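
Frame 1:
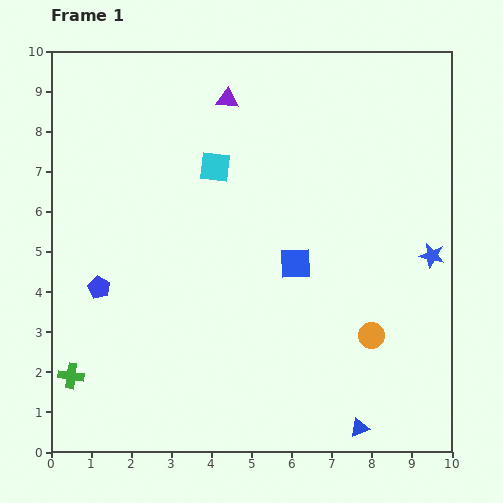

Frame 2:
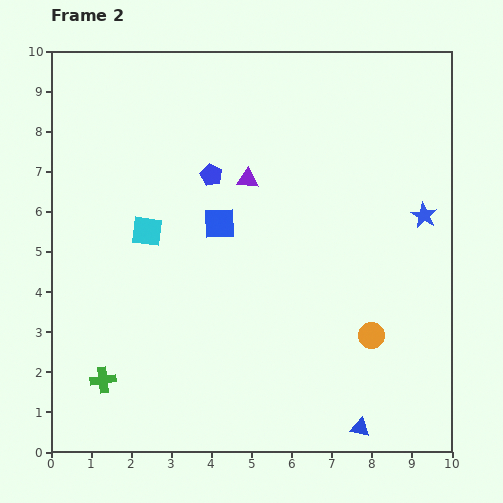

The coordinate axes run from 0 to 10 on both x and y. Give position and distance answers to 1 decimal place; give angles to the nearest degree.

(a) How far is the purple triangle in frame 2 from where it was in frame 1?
2.1

The purple triangle moved from (4.4, 8.8) to (4.9, 6.8), a distance of √(0.5² + 2.0²) ≈ 2.1.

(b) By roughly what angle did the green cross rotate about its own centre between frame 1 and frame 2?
15° counter-clockwise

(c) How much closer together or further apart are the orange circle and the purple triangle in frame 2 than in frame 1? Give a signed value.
-1.9

Distance in frame 1: 6.9. Distance in frame 2: 5.0.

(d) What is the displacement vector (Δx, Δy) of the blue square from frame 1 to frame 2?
(-1.9, 1.0)

The blue square was at (6.1, 4.7) in frame 1 and (4.2, 5.7) in frame 2.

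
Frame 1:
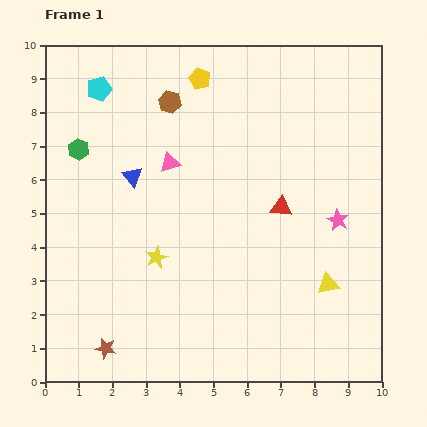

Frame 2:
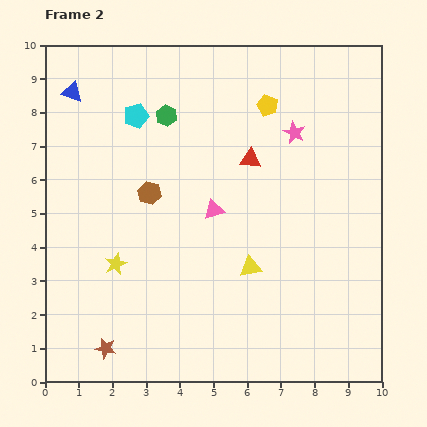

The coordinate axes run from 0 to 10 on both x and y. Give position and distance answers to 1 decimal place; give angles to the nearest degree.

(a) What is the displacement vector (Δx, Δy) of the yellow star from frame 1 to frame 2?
(-1.2, -0.2)

The yellow star was at (3.3, 3.7) in frame 1 and (2.1, 3.5) in frame 2.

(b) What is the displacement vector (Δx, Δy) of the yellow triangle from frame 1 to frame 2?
(-2.3, 0.5)

The yellow triangle was at (8.4, 2.9) in frame 1 and (6.1, 3.4) in frame 2.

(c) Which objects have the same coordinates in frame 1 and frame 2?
the brown star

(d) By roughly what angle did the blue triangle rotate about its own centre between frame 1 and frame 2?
32° counter-clockwise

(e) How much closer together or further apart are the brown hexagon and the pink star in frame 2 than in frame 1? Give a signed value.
-1.4

Distance in frame 1: 6.1. Distance in frame 2: 4.7.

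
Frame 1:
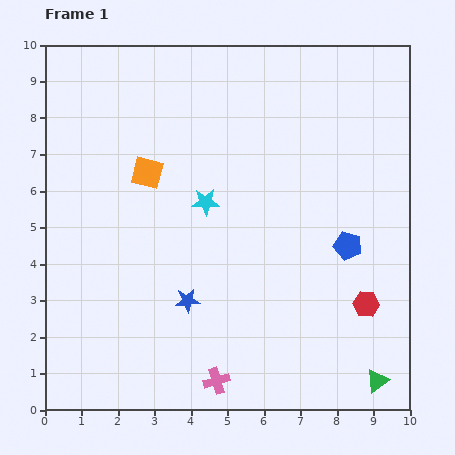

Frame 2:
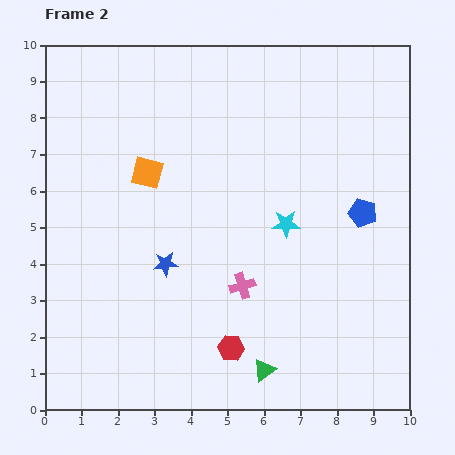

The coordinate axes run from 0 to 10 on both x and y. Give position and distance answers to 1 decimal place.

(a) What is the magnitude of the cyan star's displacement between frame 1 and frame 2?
2.3

The cyan star moved from (4.4, 5.7) to (6.6, 5.1), a distance of √(2.2² + 0.6²) ≈ 2.3.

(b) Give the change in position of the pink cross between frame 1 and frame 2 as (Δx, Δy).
(0.7, 2.6)

The pink cross was at (4.7, 0.8) in frame 1 and (5.4, 3.4) in frame 2.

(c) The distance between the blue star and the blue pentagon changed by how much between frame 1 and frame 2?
+1.0

Distance in frame 1: 4.6. Distance in frame 2: 5.6.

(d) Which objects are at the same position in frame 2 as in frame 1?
the orange square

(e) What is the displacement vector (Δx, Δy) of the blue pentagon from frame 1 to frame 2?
(0.4, 0.9)

The blue pentagon was at (8.3, 4.5) in frame 1 and (8.7, 5.4) in frame 2.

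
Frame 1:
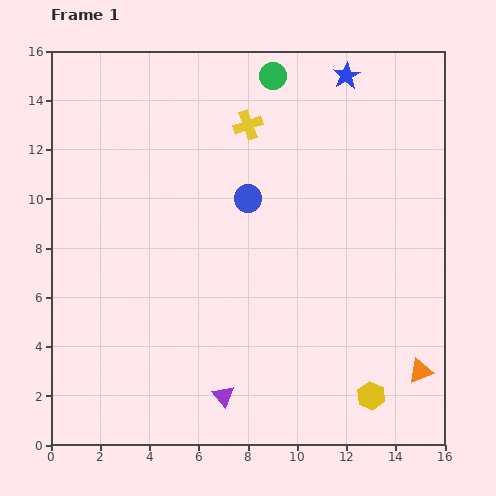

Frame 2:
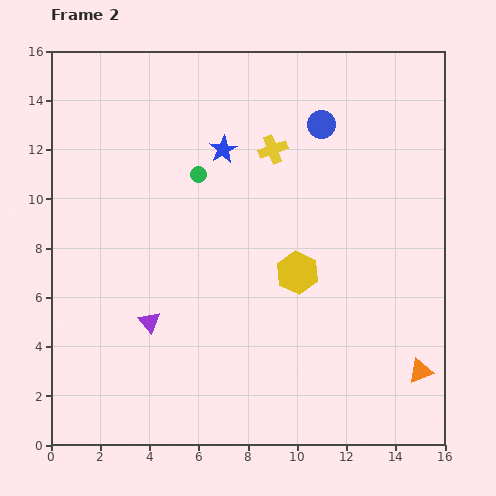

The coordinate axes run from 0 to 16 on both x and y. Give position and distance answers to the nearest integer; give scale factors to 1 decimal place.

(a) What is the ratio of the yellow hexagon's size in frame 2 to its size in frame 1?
1.5×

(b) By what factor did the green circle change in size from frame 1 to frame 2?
0.6×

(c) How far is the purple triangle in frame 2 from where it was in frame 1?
4

The purple triangle moved from (7, 2) to (4, 5), a distance of √(3² + 3²) ≈ 4.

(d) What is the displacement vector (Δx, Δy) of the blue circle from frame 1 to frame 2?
(3, 3)

The blue circle was at (8, 10) in frame 1 and (11, 13) in frame 2.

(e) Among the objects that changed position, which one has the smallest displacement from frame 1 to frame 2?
the yellow cross

(moved 1)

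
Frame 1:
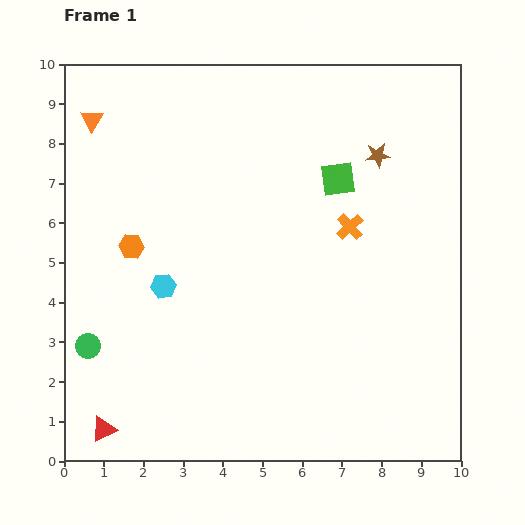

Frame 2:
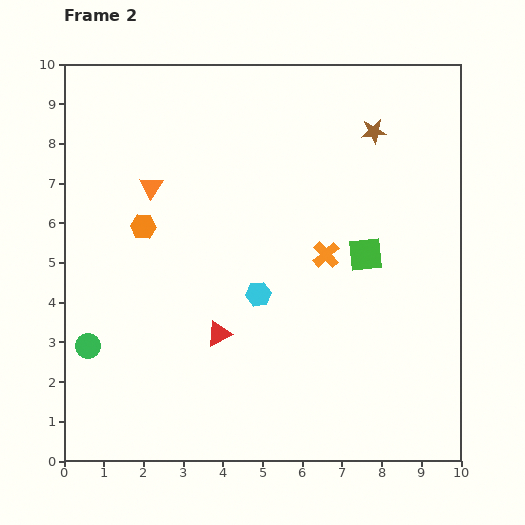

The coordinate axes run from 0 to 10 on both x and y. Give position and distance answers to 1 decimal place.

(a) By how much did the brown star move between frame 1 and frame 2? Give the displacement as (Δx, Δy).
(-0.1, 0.6)

The brown star was at (7.9, 7.7) in frame 1 and (7.8, 8.3) in frame 2.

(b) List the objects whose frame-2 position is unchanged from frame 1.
the green circle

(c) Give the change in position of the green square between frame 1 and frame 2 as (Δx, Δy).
(0.7, -1.9)

The green square was at (6.9, 7.1) in frame 1 and (7.6, 5.2) in frame 2.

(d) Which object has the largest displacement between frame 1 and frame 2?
the red triangle

(moved 3.8; next 2.4)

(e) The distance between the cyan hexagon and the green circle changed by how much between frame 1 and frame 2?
+2.1

Distance in frame 1: 2.4. Distance in frame 2: 4.5.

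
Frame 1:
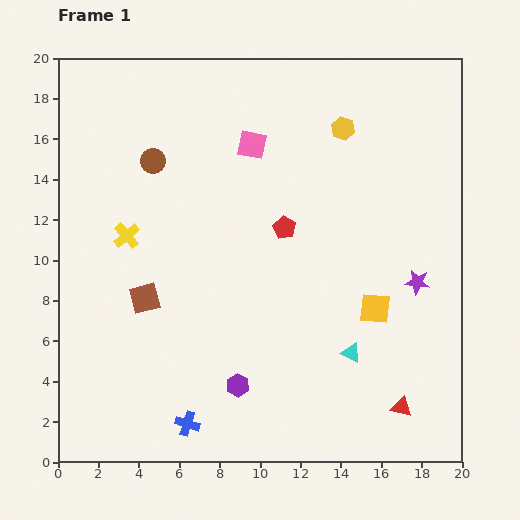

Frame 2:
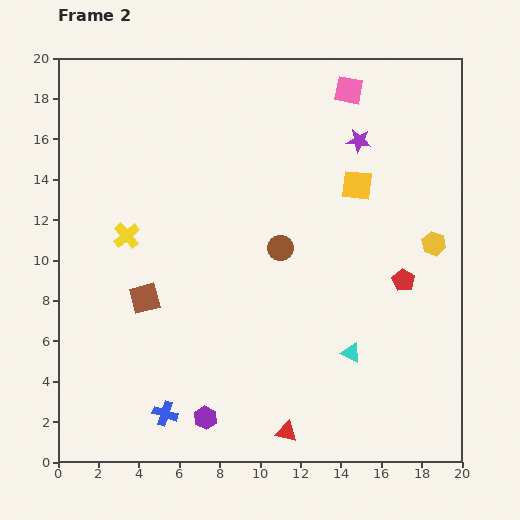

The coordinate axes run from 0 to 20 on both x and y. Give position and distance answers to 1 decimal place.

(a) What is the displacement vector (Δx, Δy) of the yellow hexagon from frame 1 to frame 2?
(4.5, -5.7)

The yellow hexagon was at (14.1, 16.5) in frame 1 and (18.6, 10.8) in frame 2.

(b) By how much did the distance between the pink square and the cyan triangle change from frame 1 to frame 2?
+1.6

Distance in frame 1: 11.4. Distance in frame 2: 13.0.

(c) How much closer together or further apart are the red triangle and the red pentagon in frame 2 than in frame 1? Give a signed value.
-1.1

Distance in frame 1: 10.6. Distance in frame 2: 9.5.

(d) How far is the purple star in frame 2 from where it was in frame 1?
7.6

The purple star moved from (17.8, 8.9) to (14.9, 15.9), a distance of √(2.9² + 7.0²) ≈ 7.6.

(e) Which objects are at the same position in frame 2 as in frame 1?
the brown square, the cyan triangle, the yellow cross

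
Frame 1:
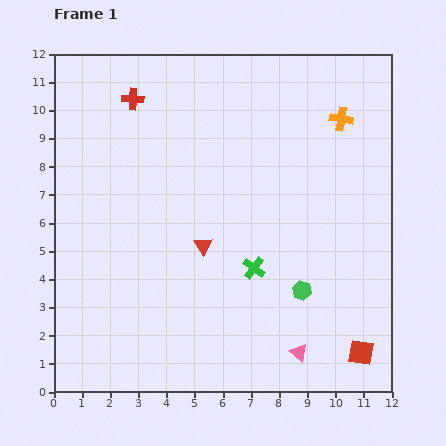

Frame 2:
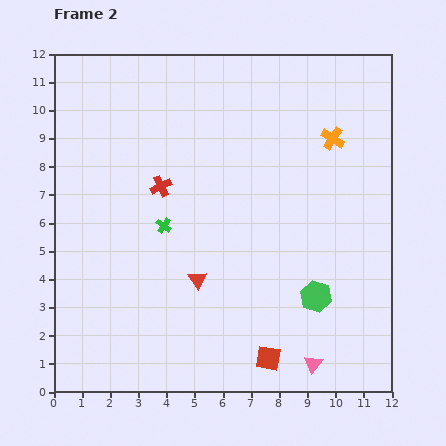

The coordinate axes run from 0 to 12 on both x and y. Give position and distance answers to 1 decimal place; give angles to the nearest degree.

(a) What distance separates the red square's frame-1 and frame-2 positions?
3.3

The red square moved from (10.9, 1.4) to (7.6, 1.2), a distance of √(3.3² + 0.2²) ≈ 3.3.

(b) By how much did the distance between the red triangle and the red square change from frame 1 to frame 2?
-3.0

Distance in frame 1: 6.8. Distance in frame 2: 3.8.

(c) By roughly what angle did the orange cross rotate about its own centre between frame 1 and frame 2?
24° clockwise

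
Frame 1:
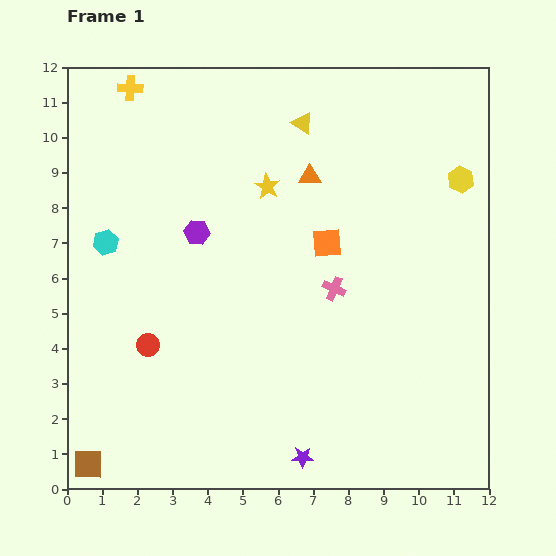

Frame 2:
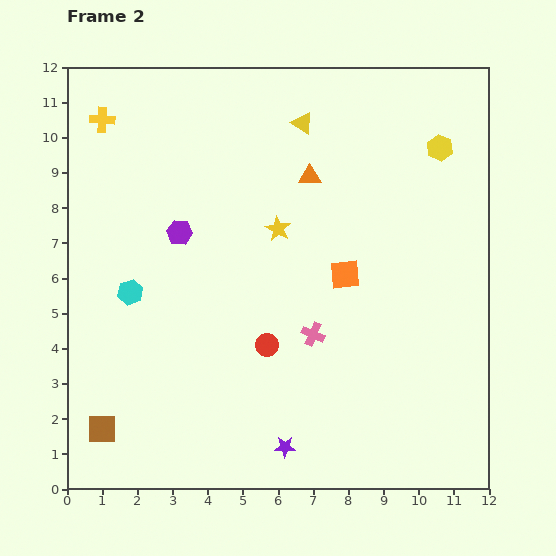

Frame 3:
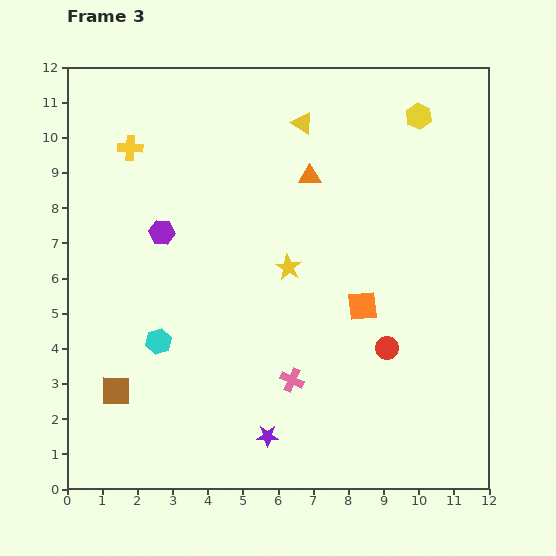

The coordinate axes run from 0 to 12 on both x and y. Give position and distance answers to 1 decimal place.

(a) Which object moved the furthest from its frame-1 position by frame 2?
the red circle

(moved 3.4; next 1.6)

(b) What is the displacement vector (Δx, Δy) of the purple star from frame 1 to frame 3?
(-1.0, 0.6)

The purple star was at (6.7, 0.9) in frame 1 and (5.7, 1.5) in frame 3.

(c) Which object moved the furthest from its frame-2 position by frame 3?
the red circle

(moved 3.4; next 1.6)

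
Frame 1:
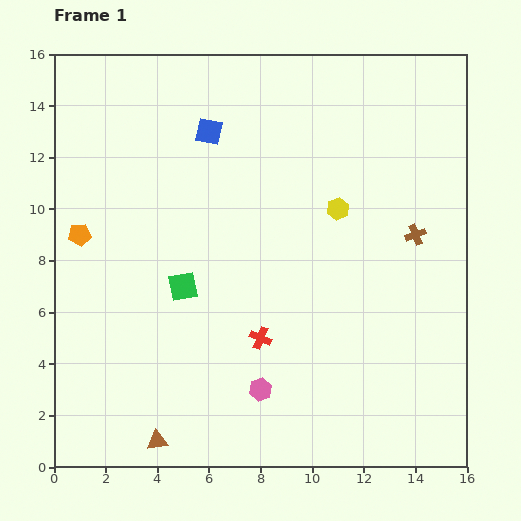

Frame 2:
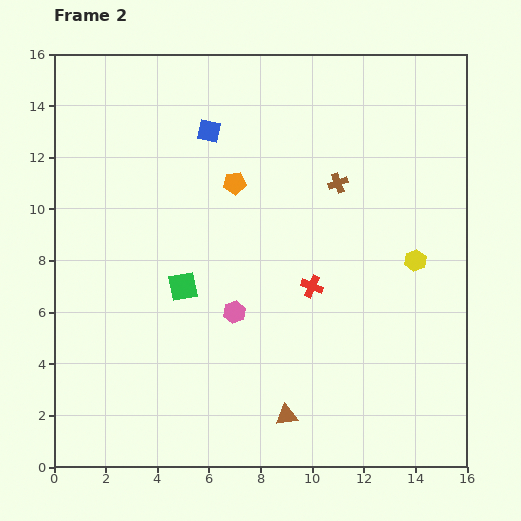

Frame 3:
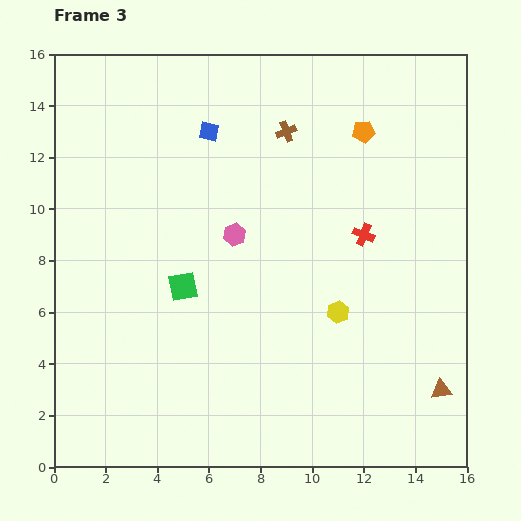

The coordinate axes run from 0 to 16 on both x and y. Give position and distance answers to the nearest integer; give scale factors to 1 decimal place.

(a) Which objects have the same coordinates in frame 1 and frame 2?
the green square, the blue square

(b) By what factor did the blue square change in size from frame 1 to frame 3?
0.7×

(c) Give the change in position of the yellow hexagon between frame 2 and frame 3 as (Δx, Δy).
(-3, -2)

The yellow hexagon was at (14, 8) in frame 2 and (11, 6) in frame 3.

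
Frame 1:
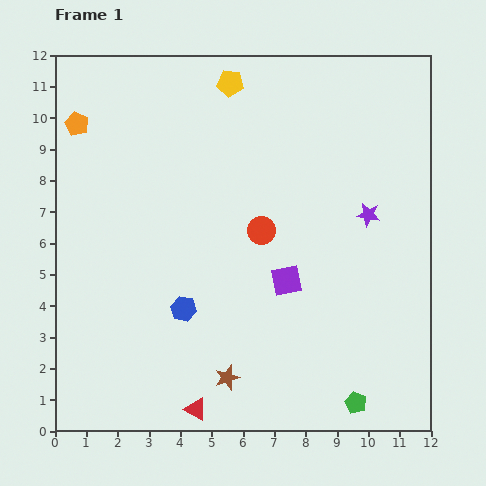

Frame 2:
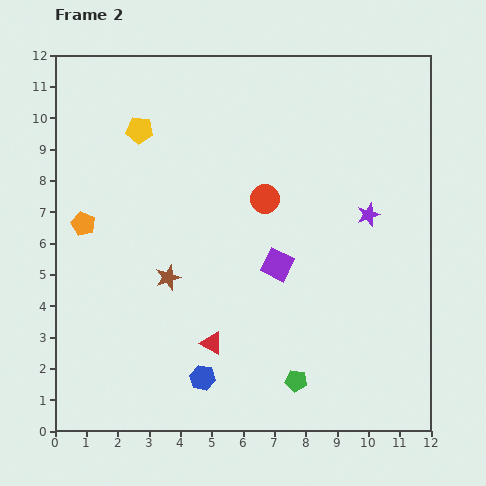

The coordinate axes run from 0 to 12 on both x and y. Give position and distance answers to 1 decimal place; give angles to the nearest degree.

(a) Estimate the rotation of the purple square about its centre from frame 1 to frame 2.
37° clockwise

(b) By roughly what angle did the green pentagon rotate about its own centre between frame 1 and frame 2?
17° counter-clockwise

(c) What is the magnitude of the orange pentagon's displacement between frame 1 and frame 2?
3.2

The orange pentagon moved from (0.7, 9.8) to (0.9, 6.6), a distance of √(0.2² + 3.2²) ≈ 3.2.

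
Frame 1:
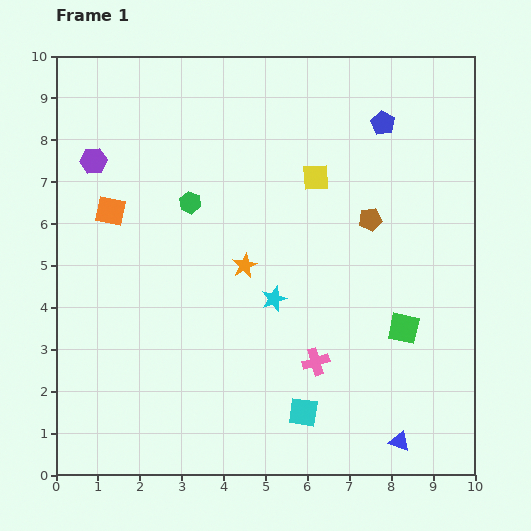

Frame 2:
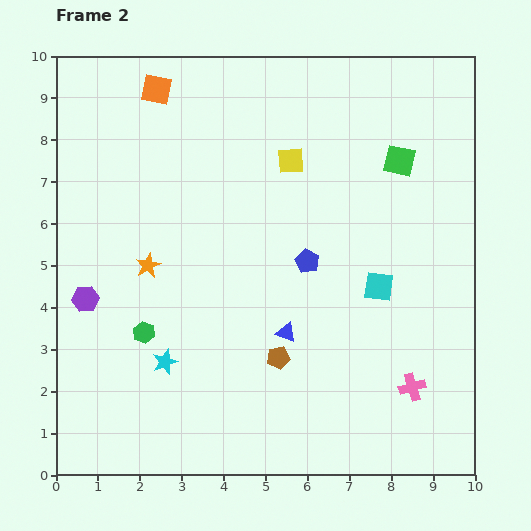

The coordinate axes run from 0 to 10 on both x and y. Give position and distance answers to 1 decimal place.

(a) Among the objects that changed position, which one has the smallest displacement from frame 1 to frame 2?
the yellow square

(moved 0.7)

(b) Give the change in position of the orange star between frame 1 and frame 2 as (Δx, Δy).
(-2.3, 0.0)

The orange star was at (4.5, 5.0) in frame 1 and (2.2, 5.0) in frame 2.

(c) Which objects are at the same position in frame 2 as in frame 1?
none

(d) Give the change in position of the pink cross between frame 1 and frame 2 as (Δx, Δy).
(2.3, -0.6)

The pink cross was at (6.2, 2.7) in frame 1 and (8.5, 2.1) in frame 2.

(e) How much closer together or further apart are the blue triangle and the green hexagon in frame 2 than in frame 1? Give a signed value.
-4.2

Distance in frame 1: 7.6. Distance in frame 2: 3.4.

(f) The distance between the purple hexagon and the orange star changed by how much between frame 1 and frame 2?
-2.7

Distance in frame 1: 4.4. Distance in frame 2: 1.7.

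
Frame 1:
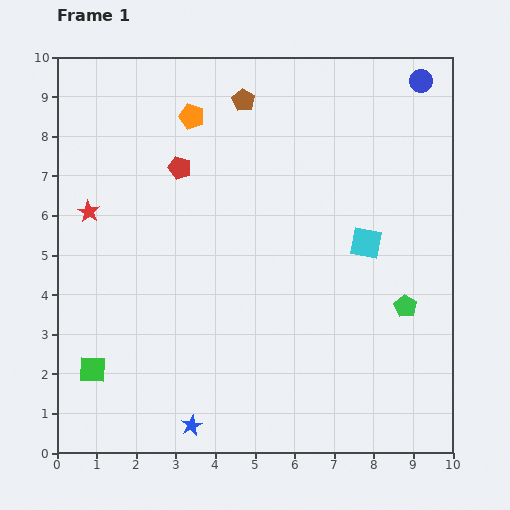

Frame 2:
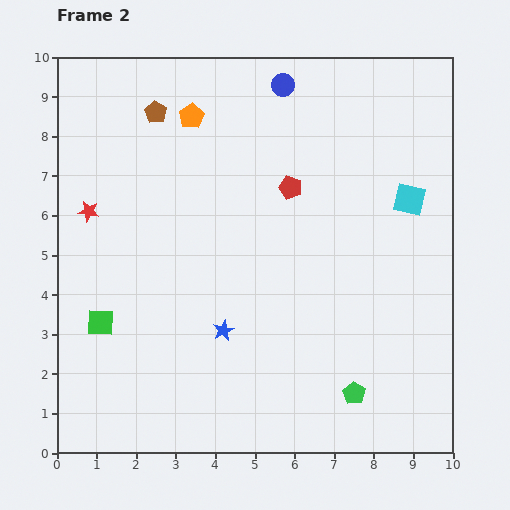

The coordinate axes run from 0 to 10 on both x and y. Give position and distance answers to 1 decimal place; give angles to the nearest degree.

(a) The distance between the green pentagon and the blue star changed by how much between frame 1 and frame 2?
-2.5

Distance in frame 1: 6.2. Distance in frame 2: 3.7.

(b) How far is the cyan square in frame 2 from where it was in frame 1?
1.6

The cyan square moved from (7.8, 5.3) to (8.9, 6.4), a distance of √(1.1² + 1.1²) ≈ 1.6.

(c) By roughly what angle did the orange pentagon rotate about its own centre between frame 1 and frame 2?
24° clockwise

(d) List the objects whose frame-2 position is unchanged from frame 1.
the red star, the orange pentagon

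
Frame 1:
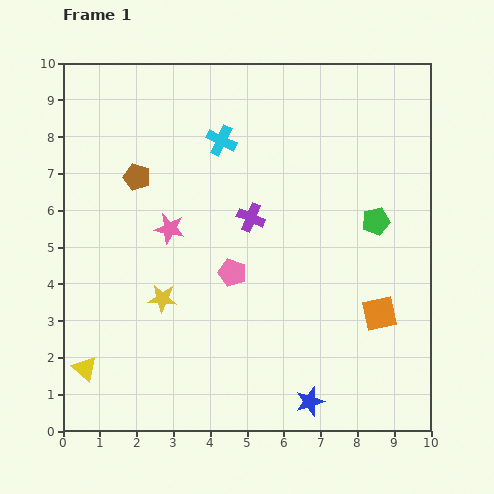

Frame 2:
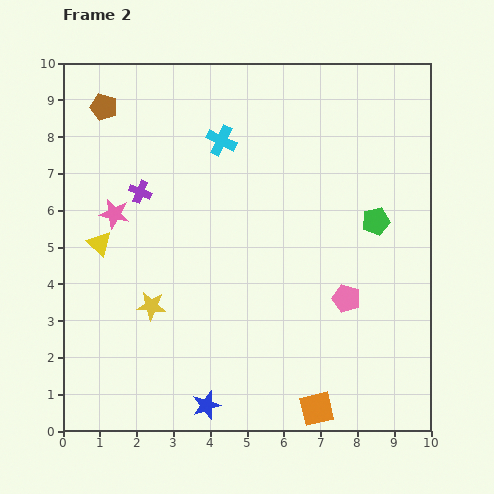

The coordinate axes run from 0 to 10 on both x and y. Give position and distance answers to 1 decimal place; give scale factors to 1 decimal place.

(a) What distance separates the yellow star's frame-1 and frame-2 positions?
0.4

The yellow star moved from (2.7, 3.6) to (2.4, 3.4), a distance of √(0.3² + 0.2²) ≈ 0.4.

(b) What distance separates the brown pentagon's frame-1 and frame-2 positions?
2.1

The brown pentagon moved from (2.0, 6.9) to (1.1, 8.8), a distance of √(0.9² + 1.9²) ≈ 2.1.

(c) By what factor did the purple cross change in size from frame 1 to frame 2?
0.8×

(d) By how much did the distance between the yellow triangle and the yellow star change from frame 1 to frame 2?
-0.6

Distance in frame 1: 2.8. Distance in frame 2: 2.2.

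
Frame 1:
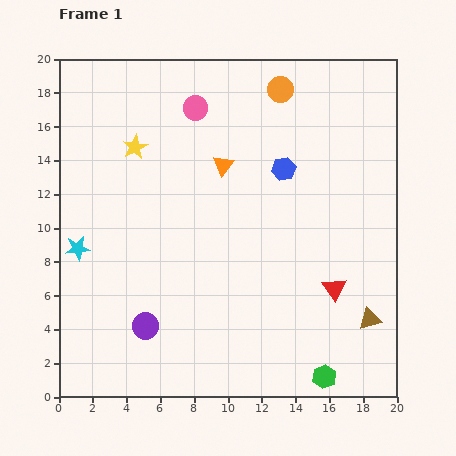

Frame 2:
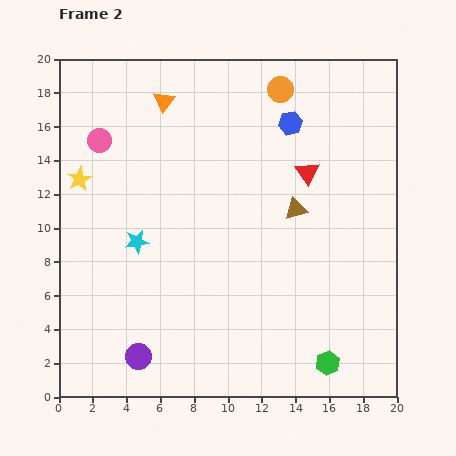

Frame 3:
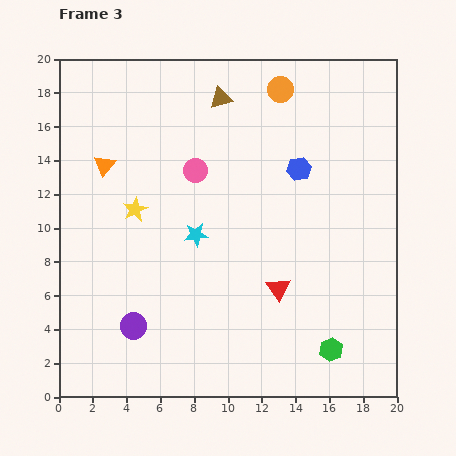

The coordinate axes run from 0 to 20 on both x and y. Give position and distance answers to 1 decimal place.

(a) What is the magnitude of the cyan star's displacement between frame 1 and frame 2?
3.5

The cyan star moved from (1.1, 8.8) to (4.6, 9.2), a distance of √(3.5² + 0.4²) ≈ 3.5.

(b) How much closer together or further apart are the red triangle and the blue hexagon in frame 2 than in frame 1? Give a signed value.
-4.6

Distance in frame 1: 7.7. Distance in frame 2: 3.1.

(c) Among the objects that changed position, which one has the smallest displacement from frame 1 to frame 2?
the green hexagon

(moved 0.8)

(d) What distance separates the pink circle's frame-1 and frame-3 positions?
3.7

The pink circle moved from (8.1, 17.1) to (8.1, 13.4), a distance of √(0.0² + 3.7²) ≈ 3.7.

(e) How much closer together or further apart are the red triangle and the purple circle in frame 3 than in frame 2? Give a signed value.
-5.9

Distance in frame 2: 14.8. Distance in frame 3: 8.9.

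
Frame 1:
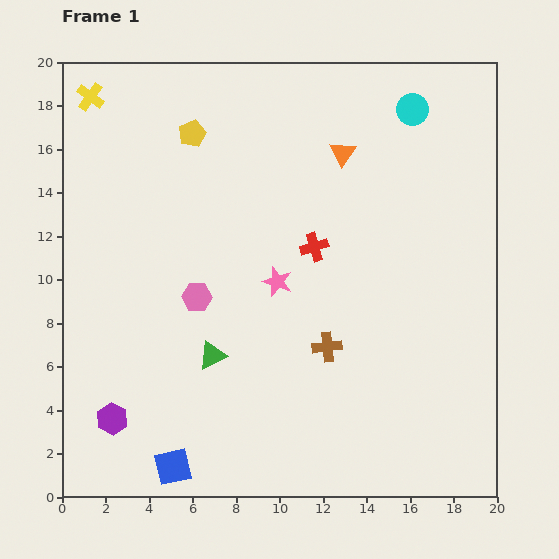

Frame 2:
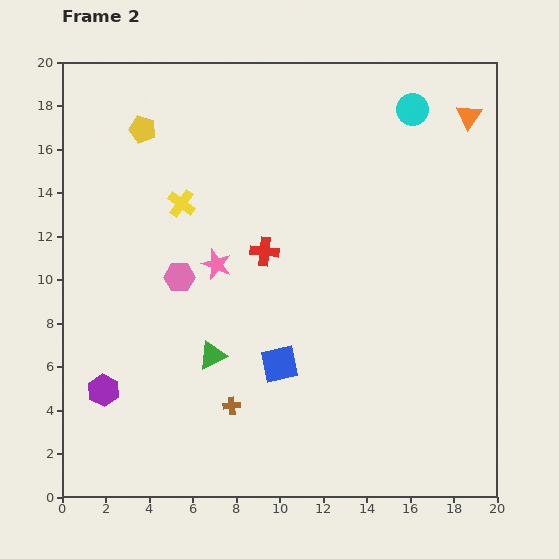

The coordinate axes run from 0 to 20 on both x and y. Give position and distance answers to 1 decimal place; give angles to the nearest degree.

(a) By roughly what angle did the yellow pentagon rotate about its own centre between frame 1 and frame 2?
30° counter-clockwise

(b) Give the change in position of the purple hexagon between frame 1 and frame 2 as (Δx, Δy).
(-0.4, 1.3)

The purple hexagon was at (2.3, 3.6) in frame 1 and (1.9, 4.9) in frame 2.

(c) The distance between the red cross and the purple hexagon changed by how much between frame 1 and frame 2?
-2.4

Distance in frame 1: 12.2. Distance in frame 2: 9.8.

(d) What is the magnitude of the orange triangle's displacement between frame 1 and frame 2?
6.0

The orange triangle moved from (12.9, 15.8) to (18.7, 17.5), a distance of √(5.8² + 1.7²) ≈ 6.0.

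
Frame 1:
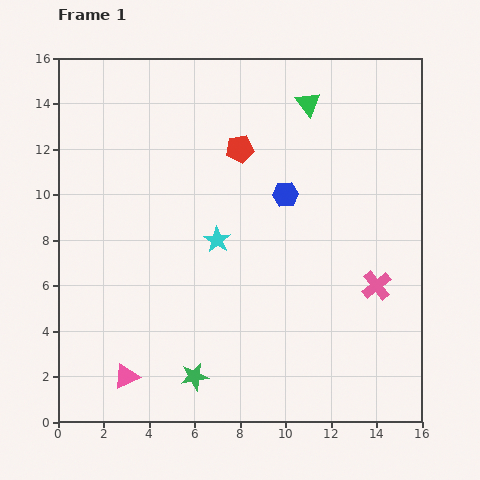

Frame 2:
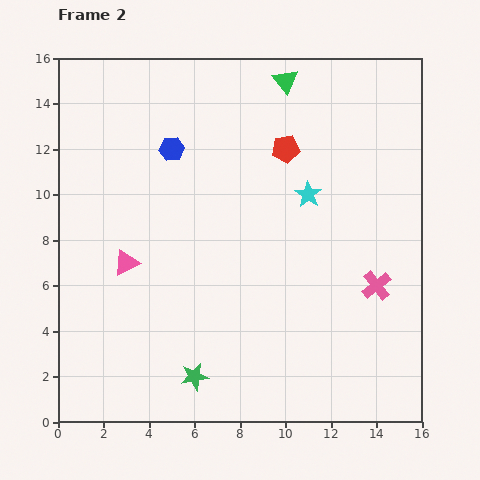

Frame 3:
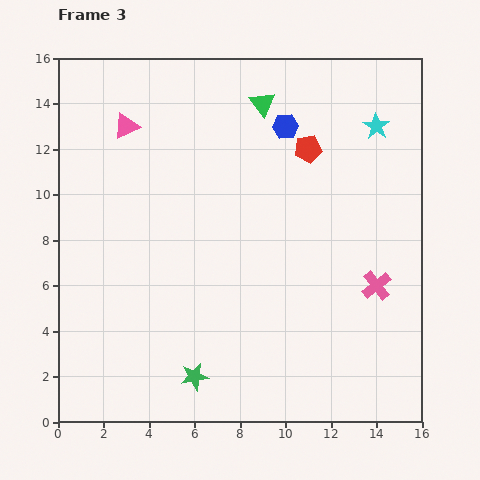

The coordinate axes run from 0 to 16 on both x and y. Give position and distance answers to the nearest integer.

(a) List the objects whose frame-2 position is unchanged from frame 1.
the green star, the pink cross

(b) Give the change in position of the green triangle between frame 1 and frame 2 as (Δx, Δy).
(-1, 1)

The green triangle was at (11, 14) in frame 1 and (10, 15) in frame 2.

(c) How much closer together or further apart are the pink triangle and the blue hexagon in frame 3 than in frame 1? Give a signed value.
-4

Distance in frame 1: 11. Distance in frame 3: 7.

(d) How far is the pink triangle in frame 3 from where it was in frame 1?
11

The pink triangle moved from (3, 2) to (3, 13), a distance of √(0² + 11²) ≈ 11.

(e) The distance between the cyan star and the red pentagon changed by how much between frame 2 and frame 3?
+1

Distance in frame 2: 2. Distance in frame 3: 3.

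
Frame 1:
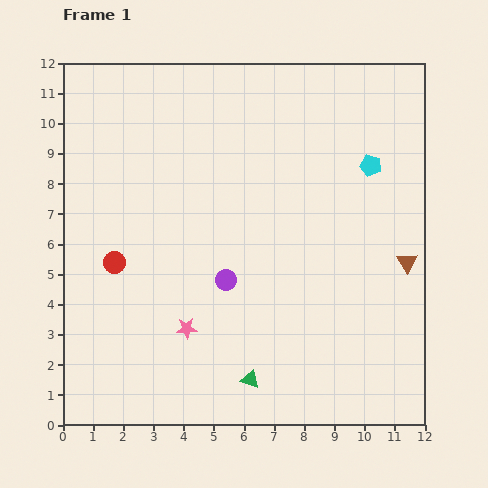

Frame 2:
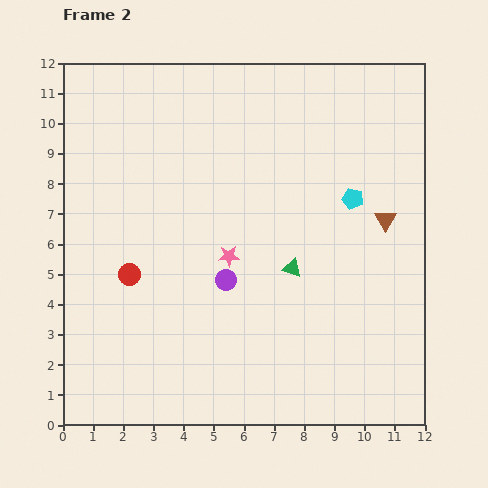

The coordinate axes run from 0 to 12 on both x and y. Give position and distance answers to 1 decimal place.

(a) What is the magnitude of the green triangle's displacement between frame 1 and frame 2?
4.0

The green triangle moved from (6.2, 1.5) to (7.6, 5.2), a distance of √(1.4² + 3.7²) ≈ 4.0.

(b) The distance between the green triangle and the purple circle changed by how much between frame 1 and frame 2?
-1.2

Distance in frame 1: 3.4. Distance in frame 2: 2.2.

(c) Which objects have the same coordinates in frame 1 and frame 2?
the purple circle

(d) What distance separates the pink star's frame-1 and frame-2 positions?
2.8

The pink star moved from (4.1, 3.2) to (5.5, 5.6), a distance of √(1.4² + 2.4²) ≈ 2.8.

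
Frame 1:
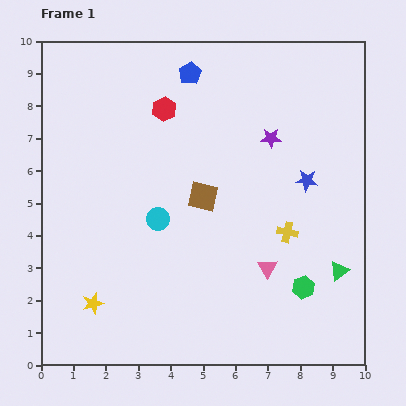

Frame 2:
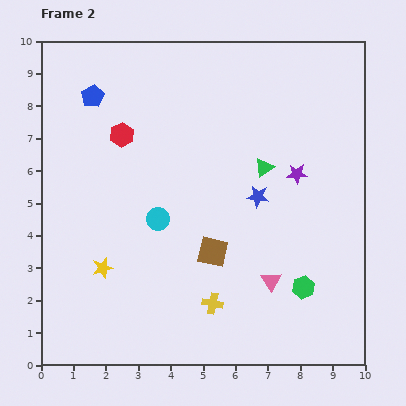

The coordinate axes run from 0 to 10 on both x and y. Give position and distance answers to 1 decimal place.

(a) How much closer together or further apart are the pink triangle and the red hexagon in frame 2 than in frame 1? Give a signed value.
+0.5

Distance in frame 1: 5.9. Distance in frame 2: 6.4.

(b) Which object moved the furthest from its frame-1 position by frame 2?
the green triangle

(moved 3.9; next 3.2)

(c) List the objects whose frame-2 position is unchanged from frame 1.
the cyan circle, the green hexagon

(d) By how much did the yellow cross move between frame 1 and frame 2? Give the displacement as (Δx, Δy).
(-2.3, -2.2)

The yellow cross was at (7.6, 4.1) in frame 1 and (5.3, 1.9) in frame 2.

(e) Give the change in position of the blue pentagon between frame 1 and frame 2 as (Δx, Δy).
(-3.0, -0.7)

The blue pentagon was at (4.6, 9.0) in frame 1 and (1.6, 8.3) in frame 2.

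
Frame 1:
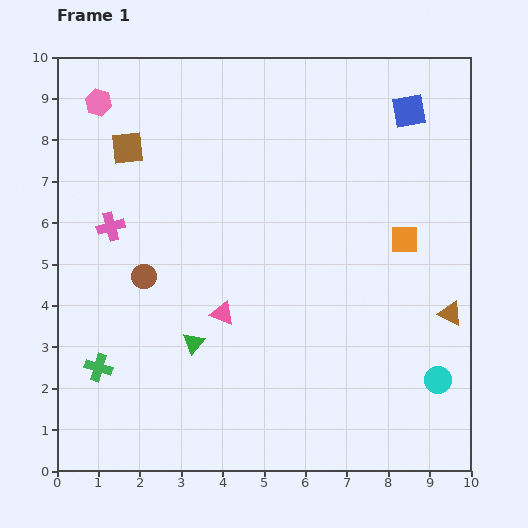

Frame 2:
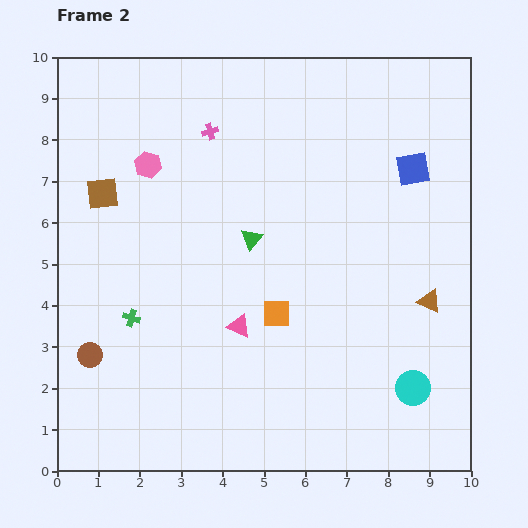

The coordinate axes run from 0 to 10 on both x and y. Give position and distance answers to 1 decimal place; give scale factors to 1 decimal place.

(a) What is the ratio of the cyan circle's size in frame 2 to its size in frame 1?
1.3×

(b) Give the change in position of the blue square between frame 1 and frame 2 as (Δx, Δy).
(0.1, -1.4)

The blue square was at (8.5, 8.7) in frame 1 and (8.6, 7.3) in frame 2.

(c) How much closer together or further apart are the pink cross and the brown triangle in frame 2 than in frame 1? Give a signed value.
-1.8

Distance in frame 1: 8.5. Distance in frame 2: 6.7.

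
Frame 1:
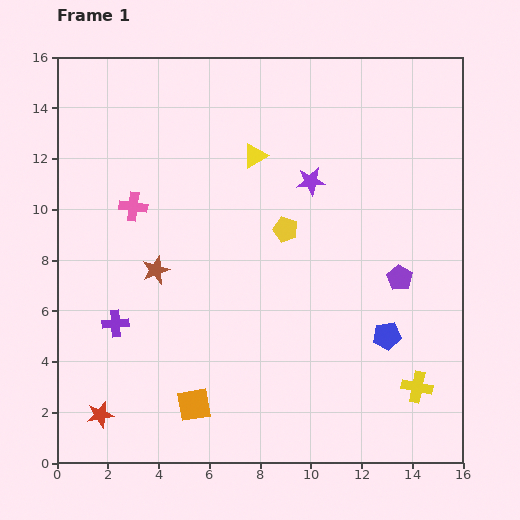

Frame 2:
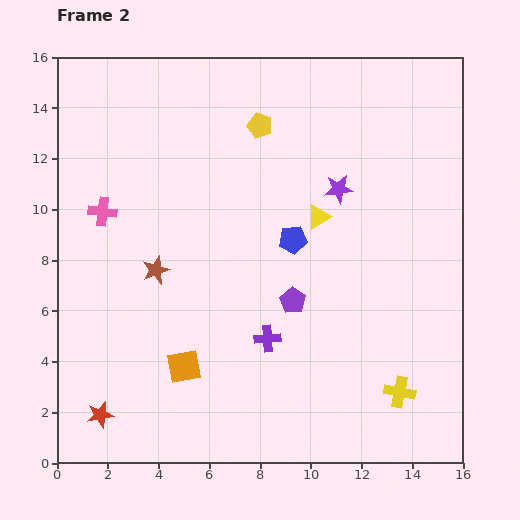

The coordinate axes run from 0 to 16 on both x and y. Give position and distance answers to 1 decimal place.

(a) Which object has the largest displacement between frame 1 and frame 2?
the purple cross

(moved 6.0; next 5.3)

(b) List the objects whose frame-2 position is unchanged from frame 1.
the red star, the brown star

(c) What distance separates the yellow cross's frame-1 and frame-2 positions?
0.7

The yellow cross moved from (14.2, 3.0) to (13.5, 2.8), a distance of √(0.7² + 0.2²) ≈ 0.7.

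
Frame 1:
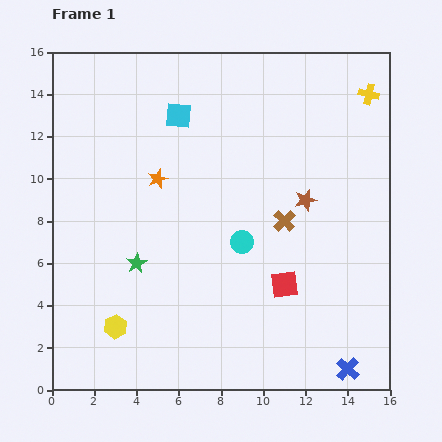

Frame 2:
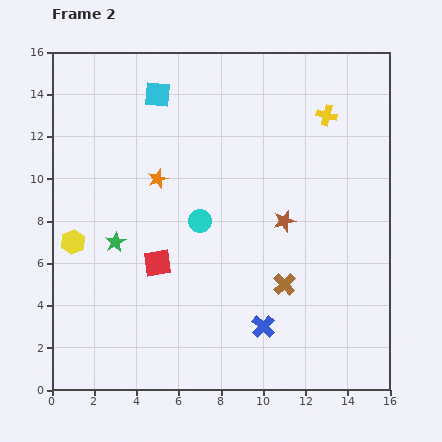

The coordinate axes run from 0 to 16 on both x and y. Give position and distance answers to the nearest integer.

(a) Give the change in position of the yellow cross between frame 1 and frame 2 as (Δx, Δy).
(-2, -1)

The yellow cross was at (15, 14) in frame 1 and (13, 13) in frame 2.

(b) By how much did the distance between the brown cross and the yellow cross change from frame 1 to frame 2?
+1

Distance in frame 1: 7. Distance in frame 2: 8.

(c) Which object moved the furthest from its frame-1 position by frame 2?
the red square

(moved 6; next 4)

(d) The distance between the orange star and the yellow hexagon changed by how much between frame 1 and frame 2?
-2

Distance in frame 1: 7. Distance in frame 2: 5.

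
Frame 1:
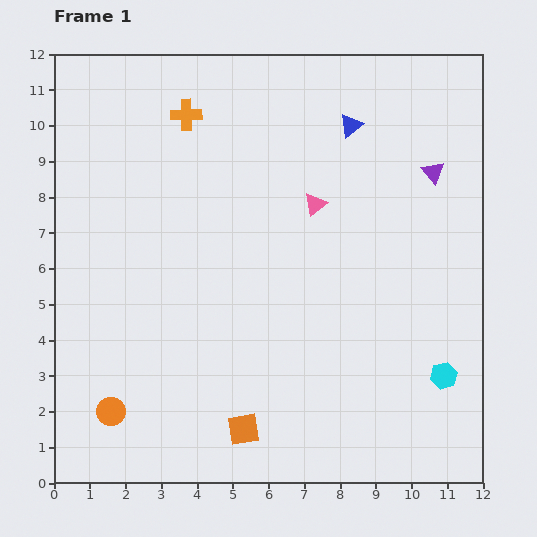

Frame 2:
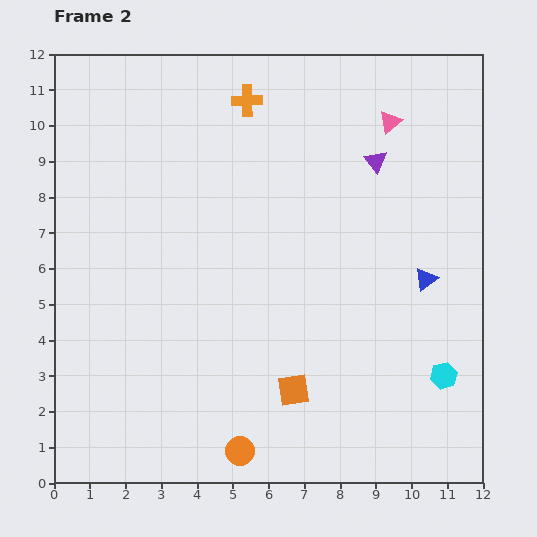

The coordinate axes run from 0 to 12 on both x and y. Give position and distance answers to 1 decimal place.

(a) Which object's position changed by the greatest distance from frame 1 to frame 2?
the blue triangle

(moved 4.8; next 3.8)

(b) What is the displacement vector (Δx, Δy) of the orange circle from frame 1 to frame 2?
(3.6, -1.1)

The orange circle was at (1.6, 2.0) in frame 1 and (5.2, 0.9) in frame 2.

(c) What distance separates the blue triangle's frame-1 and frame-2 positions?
4.8

The blue triangle moved from (8.3, 10.0) to (10.4, 5.7), a distance of √(2.1² + 4.3²) ≈ 4.8.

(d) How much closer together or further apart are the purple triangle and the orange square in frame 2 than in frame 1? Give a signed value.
-2.1

Distance in frame 1: 8.9. Distance in frame 2: 6.8.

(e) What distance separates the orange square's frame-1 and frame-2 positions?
1.8

The orange square moved from (5.3, 1.5) to (6.7, 2.6), a distance of √(1.4² + 1.1²) ≈ 1.8.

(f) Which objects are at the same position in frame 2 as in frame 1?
the cyan hexagon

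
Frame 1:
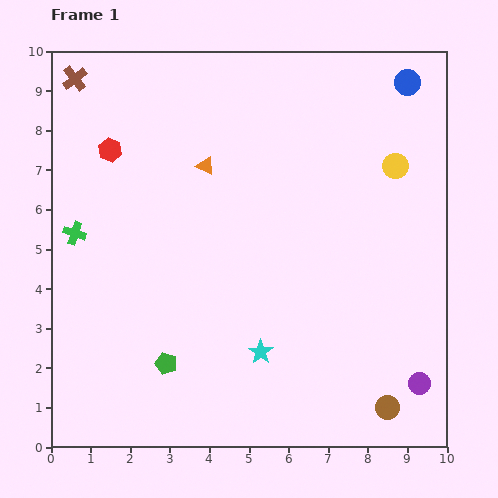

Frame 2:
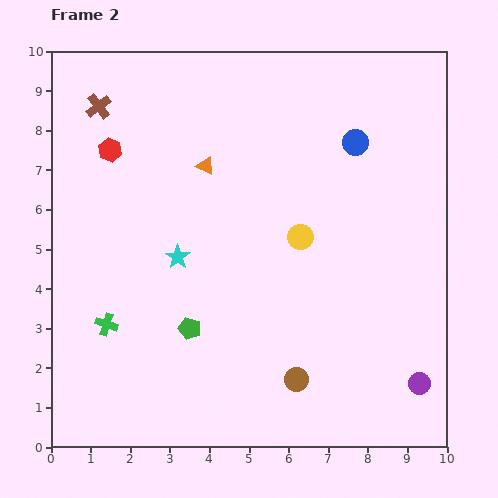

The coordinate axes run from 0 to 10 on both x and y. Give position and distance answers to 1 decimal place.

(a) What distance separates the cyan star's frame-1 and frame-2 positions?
3.2

The cyan star moved from (5.3, 2.4) to (3.2, 4.8), a distance of √(2.1² + 2.4²) ≈ 3.2.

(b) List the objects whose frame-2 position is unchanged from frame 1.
the orange triangle, the red hexagon, the purple circle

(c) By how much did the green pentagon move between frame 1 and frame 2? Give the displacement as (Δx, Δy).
(0.6, 0.9)

The green pentagon was at (2.9, 2.1) in frame 1 and (3.5, 3.0) in frame 2.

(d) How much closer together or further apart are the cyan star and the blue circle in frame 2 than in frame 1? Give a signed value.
-2.3

Distance in frame 1: 7.7. Distance in frame 2: 5.4.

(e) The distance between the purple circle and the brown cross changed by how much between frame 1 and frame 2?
-0.9

Distance in frame 1: 11.6. Distance in frame 2: 10.7.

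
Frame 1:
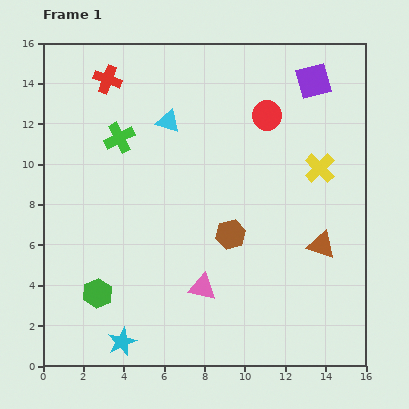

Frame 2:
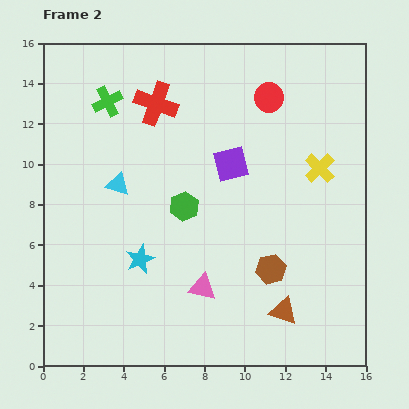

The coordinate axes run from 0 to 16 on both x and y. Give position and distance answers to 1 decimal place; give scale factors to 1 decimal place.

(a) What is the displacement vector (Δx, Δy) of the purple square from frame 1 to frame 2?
(-4.1, -4.1)

The purple square was at (13.4, 14.1) in frame 1 and (9.3, 10.0) in frame 2.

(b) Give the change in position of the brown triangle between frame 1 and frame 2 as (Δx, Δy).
(-1.9, -3.3)

The brown triangle was at (13.8, 6.0) in frame 1 and (11.9, 2.7) in frame 2.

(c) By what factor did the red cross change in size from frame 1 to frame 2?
1.5×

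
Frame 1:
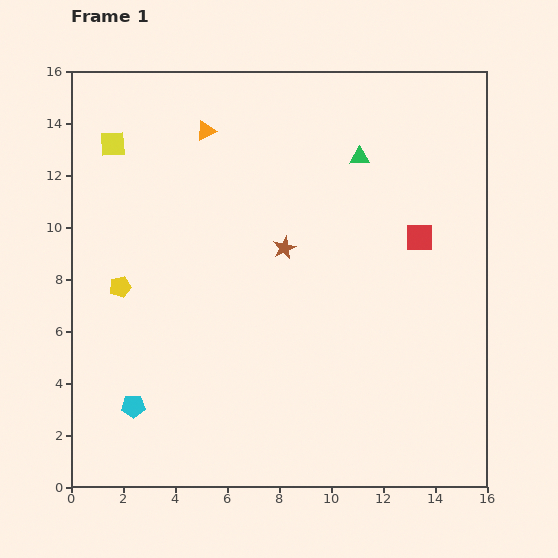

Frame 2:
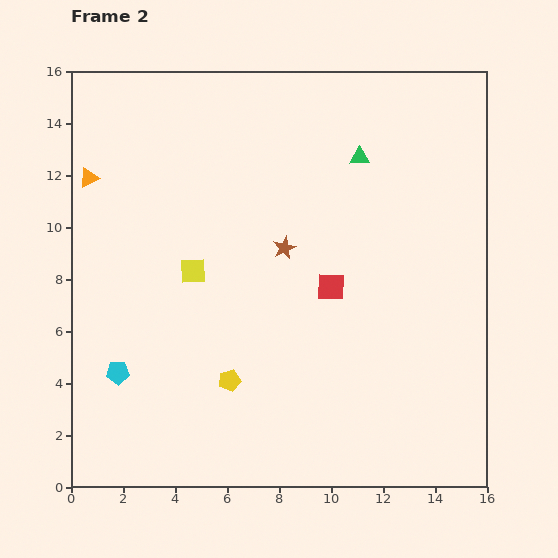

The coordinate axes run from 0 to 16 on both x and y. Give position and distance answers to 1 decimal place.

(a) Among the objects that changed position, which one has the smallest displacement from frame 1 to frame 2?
the cyan pentagon

(moved 1.4)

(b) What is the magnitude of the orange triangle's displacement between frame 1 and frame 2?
4.8

The orange triangle moved from (5.2, 13.7) to (0.7, 11.9), a distance of √(4.5² + 1.8²) ≈ 4.8.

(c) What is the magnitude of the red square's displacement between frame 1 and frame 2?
3.9

The red square moved from (13.4, 9.6) to (10.0, 7.7), a distance of √(3.4² + 1.9²) ≈ 3.9.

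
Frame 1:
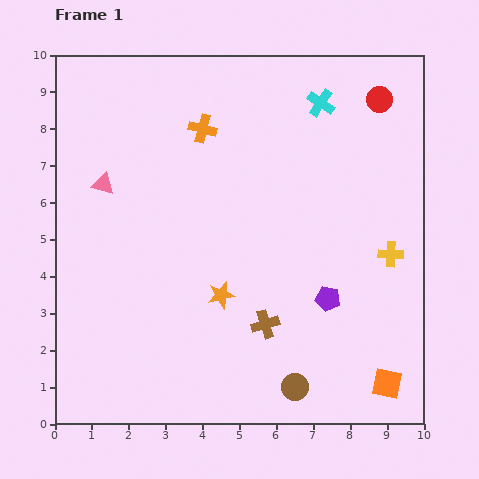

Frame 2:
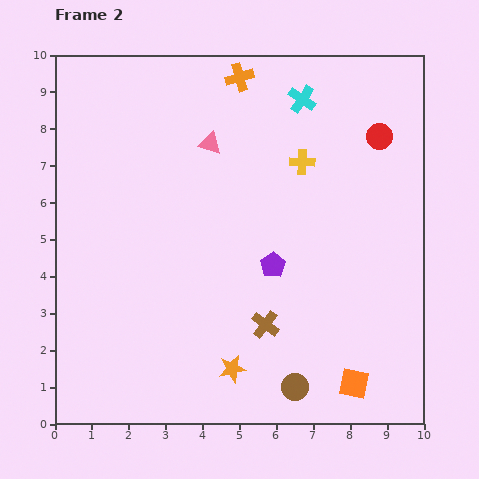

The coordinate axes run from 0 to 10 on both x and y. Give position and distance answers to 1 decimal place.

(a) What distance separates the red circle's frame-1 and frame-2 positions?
1.0

The red circle moved from (8.8, 8.8) to (8.8, 7.8), a distance of √(0.0² + 1.0²) ≈ 1.0.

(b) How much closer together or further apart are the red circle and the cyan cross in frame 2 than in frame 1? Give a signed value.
+0.7

Distance in frame 1: 1.6. Distance in frame 2: 2.3.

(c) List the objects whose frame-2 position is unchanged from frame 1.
the brown cross, the brown circle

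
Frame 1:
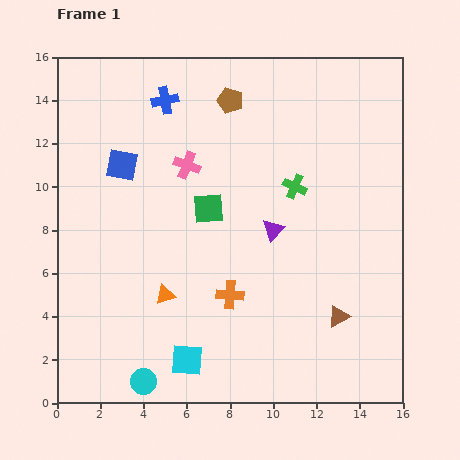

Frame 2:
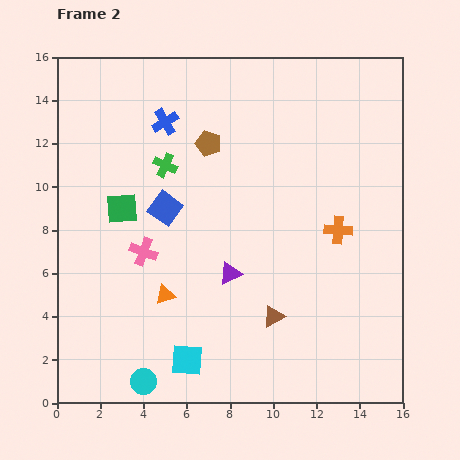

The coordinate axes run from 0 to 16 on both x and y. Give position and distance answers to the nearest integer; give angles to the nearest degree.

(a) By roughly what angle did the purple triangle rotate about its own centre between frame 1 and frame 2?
21° clockwise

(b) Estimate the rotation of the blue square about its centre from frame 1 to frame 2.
25° clockwise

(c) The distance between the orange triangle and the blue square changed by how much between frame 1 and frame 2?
-2

Distance in frame 1: 6. Distance in frame 2: 4.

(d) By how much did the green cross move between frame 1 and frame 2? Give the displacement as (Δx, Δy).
(-6, 1)

The green cross was at (11, 10) in frame 1 and (5, 11) in frame 2.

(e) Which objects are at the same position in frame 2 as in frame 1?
the cyan circle, the orange triangle, the cyan square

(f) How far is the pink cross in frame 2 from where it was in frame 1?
4

The pink cross moved from (6, 11) to (4, 7), a distance of √(2² + 4²) ≈ 4.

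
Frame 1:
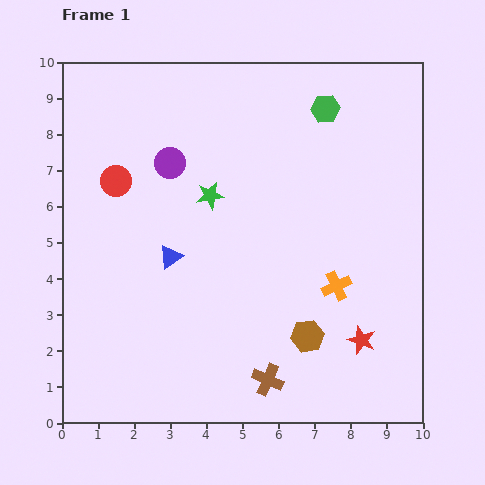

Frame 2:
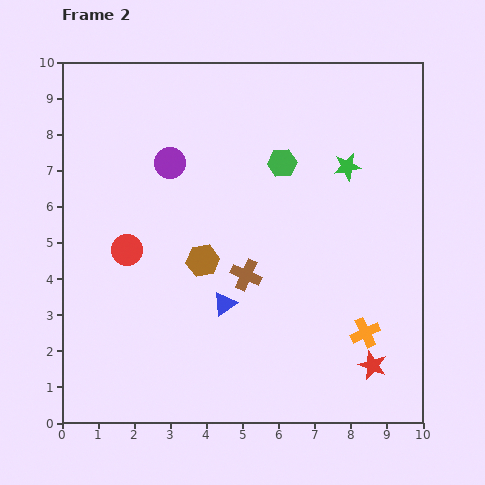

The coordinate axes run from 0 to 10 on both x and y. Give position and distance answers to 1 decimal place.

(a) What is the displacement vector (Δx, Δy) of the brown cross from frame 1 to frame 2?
(-0.6, 2.9)

The brown cross was at (5.7, 1.2) in frame 1 and (5.1, 4.1) in frame 2.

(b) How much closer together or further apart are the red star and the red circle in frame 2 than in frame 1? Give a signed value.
-0.6

Distance in frame 1: 8.1. Distance in frame 2: 7.5.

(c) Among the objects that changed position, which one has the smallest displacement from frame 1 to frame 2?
the red star

(moved 0.8)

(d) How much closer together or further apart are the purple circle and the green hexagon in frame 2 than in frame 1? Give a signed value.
-1.5

Distance in frame 1: 4.6. Distance in frame 2: 3.1.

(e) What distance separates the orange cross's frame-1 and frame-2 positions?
1.5

The orange cross moved from (7.6, 3.8) to (8.4, 2.5), a distance of √(0.8² + 1.3²) ≈ 1.5.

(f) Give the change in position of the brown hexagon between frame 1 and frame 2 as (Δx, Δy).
(-2.9, 2.1)

The brown hexagon was at (6.8, 2.4) in frame 1 and (3.9, 4.5) in frame 2.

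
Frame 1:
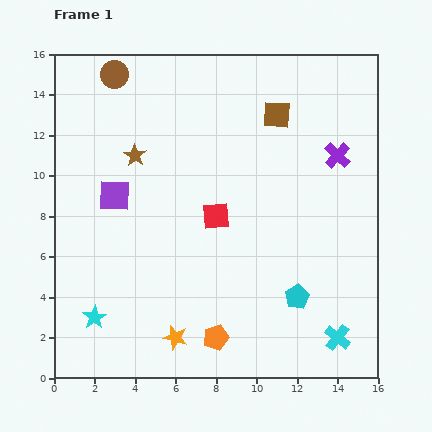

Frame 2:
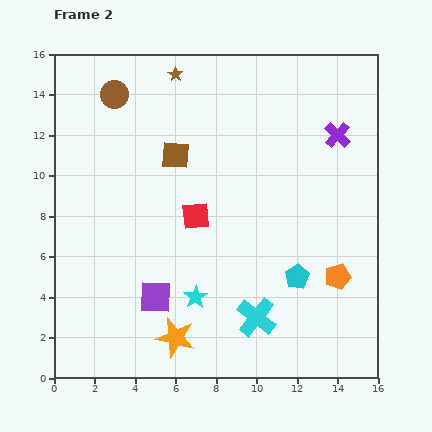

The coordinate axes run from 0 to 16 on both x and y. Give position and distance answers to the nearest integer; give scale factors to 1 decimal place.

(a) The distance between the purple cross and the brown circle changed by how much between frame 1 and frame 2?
-1

Distance in frame 1: 12. Distance in frame 2: 11.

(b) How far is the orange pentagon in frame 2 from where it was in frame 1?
7

The orange pentagon moved from (8, 2) to (14, 5), a distance of √(6² + 3²) ≈ 7.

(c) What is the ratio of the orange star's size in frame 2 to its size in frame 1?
1.6×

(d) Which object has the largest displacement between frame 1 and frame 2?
the orange pentagon

(moved 7; next 5)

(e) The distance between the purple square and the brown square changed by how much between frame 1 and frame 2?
-2

Distance in frame 1: 9. Distance in frame 2: 7.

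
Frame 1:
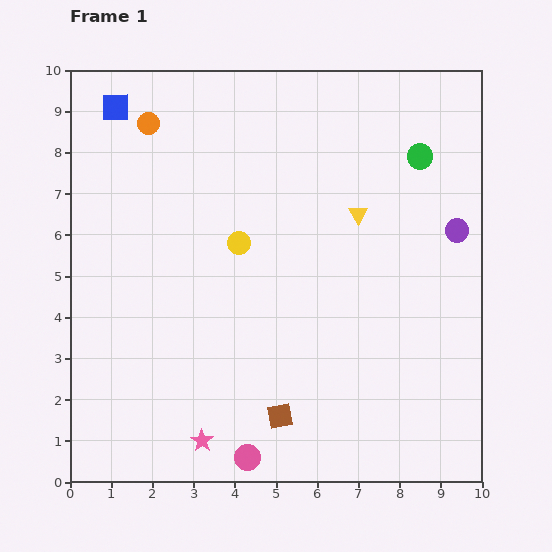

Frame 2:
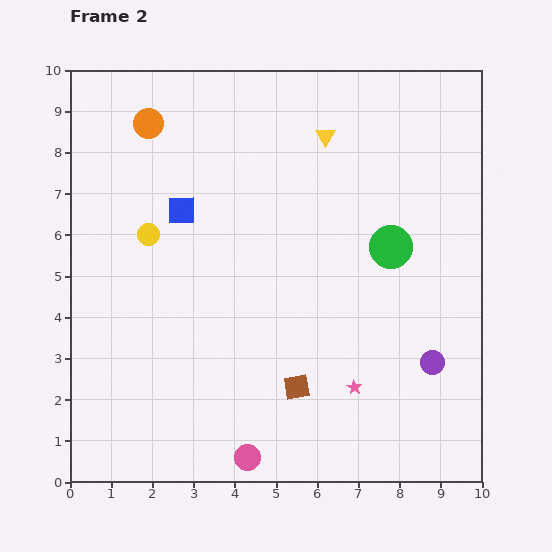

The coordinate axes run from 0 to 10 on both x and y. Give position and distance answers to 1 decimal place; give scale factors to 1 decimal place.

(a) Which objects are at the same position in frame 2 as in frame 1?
the pink circle, the orange circle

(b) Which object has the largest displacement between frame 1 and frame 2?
the pink star

(moved 3.9; next 3.3)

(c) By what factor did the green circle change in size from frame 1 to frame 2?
1.7×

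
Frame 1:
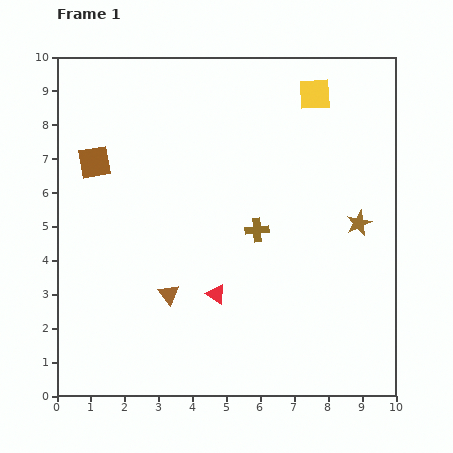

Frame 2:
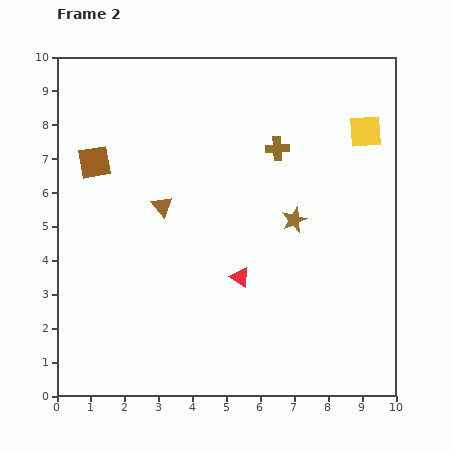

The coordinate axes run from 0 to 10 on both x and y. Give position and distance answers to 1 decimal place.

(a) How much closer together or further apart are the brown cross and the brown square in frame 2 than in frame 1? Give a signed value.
+0.2

Distance in frame 1: 5.2. Distance in frame 2: 5.4.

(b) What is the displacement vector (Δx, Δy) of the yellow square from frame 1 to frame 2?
(1.5, -1.1)

The yellow square was at (7.6, 8.9) in frame 1 and (9.1, 7.8) in frame 2.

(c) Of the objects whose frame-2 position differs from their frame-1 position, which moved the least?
the red triangle

(moved 0.9)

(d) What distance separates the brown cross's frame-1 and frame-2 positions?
2.5

The brown cross moved from (5.9, 4.9) to (6.5, 7.3), a distance of √(0.6² + 2.4²) ≈ 2.5.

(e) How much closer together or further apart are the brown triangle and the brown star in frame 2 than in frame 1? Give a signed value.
-2.1

Distance in frame 1: 6.0. Distance in frame 2: 3.9.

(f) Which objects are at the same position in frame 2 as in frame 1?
the brown square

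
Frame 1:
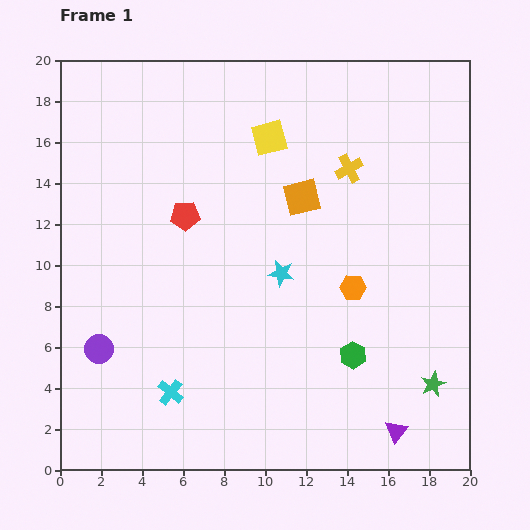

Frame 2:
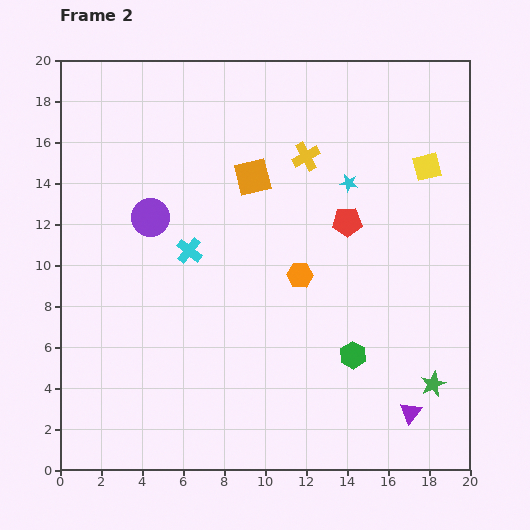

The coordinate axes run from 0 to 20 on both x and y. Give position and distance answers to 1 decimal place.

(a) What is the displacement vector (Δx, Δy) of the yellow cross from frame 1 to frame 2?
(-2.1, 0.6)

The yellow cross was at (14.1, 14.7) in frame 1 and (12.0, 15.3) in frame 2.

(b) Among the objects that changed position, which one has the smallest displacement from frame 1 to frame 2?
the purple triangle

(moved 1.1)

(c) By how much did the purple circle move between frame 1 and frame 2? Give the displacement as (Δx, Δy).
(2.5, 6.4)

The purple circle was at (1.9, 5.9) in frame 1 and (4.4, 12.3) in frame 2.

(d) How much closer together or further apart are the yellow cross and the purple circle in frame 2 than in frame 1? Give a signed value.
-6.8

Distance in frame 1: 15.0. Distance in frame 2: 8.2.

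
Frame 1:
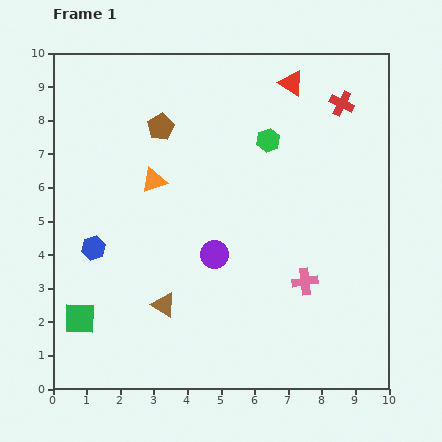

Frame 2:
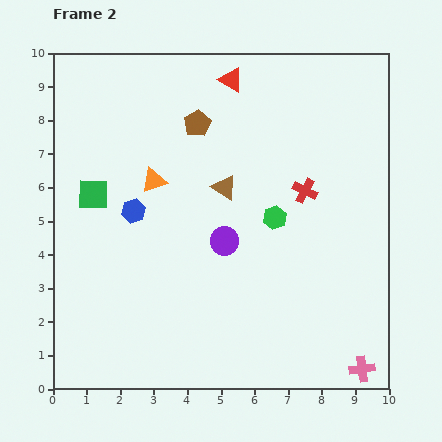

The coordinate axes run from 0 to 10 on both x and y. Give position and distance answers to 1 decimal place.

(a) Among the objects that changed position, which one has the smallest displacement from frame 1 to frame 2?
the purple circle

(moved 0.5)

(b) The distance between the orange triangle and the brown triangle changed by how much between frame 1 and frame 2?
-1.6

Distance in frame 1: 3.7. Distance in frame 2: 2.1.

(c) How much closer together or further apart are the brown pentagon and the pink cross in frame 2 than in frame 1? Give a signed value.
+2.5

Distance in frame 1: 6.3. Distance in frame 2: 8.8.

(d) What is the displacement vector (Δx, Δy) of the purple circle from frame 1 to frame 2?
(0.3, 0.4)

The purple circle was at (4.8, 4.0) in frame 1 and (5.1, 4.4) in frame 2.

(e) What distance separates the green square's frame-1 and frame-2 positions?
3.7

The green square moved from (0.8, 2.1) to (1.2, 5.8), a distance of √(0.4² + 3.7²) ≈ 3.7.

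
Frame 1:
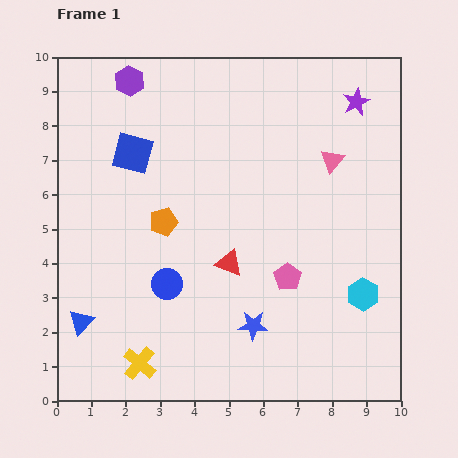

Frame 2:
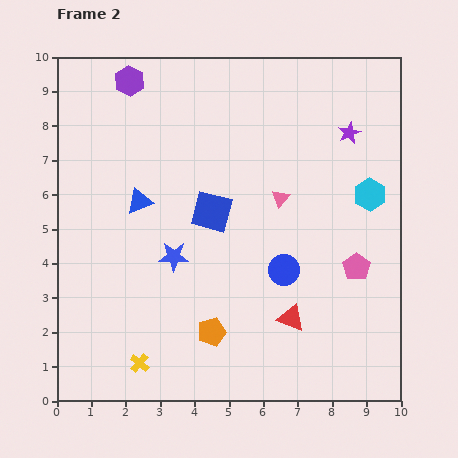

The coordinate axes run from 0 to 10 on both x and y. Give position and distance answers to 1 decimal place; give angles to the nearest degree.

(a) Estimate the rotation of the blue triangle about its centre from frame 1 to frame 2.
24° clockwise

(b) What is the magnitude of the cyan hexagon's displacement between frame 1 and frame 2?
2.9

The cyan hexagon moved from (8.9, 3.1) to (9.1, 6.0), a distance of √(0.2² + 2.9²) ≈ 2.9.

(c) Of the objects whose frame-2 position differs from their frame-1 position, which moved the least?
the purple star

(moved 0.9)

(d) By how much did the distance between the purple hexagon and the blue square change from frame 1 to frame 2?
+2.4

Distance in frame 1: 2.1. Distance in frame 2: 4.5.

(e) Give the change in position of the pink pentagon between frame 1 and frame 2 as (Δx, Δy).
(2.0, 0.3)

The pink pentagon was at (6.7, 3.6) in frame 1 and (8.7, 3.9) in frame 2.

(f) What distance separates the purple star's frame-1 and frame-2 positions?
0.9

The purple star moved from (8.7, 8.7) to (8.5, 7.8), a distance of √(0.2² + 0.9²) ≈ 0.9.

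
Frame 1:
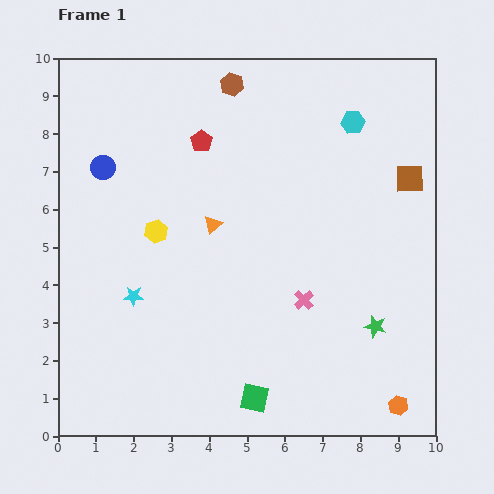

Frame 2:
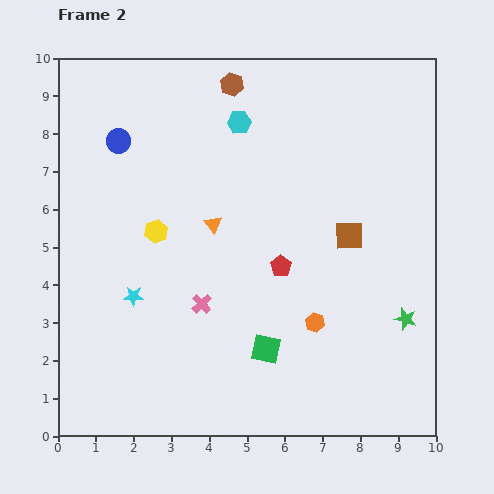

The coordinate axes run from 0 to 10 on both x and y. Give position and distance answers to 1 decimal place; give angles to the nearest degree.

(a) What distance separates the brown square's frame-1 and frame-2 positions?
2.2

The brown square moved from (9.3, 6.8) to (7.7, 5.3), a distance of √(1.6² + 1.5²) ≈ 2.2.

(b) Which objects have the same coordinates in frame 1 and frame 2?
the brown hexagon, the yellow hexagon, the orange triangle, the cyan star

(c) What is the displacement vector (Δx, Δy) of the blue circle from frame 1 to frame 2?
(0.4, 0.7)

The blue circle was at (1.2, 7.1) in frame 1 and (1.6, 7.8) in frame 2.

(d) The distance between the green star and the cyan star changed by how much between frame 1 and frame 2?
+0.8

Distance in frame 1: 6.4. Distance in frame 2: 7.2.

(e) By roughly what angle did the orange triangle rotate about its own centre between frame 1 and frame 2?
27° counter-clockwise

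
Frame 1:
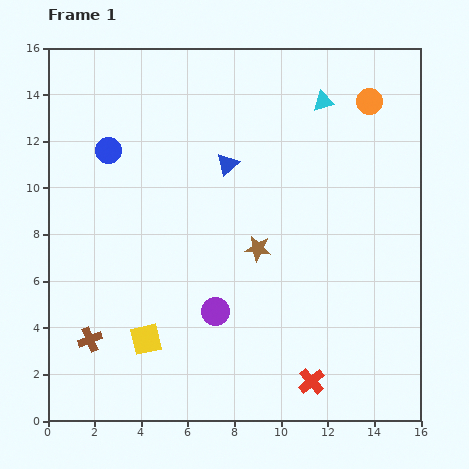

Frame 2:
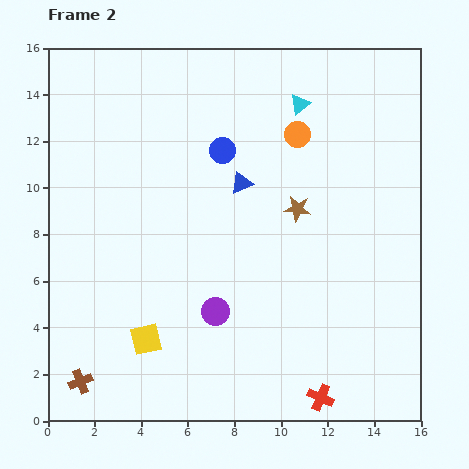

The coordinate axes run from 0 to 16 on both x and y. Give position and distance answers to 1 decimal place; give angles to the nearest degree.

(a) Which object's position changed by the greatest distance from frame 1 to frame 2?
the blue circle

(moved 4.9; next 3.4)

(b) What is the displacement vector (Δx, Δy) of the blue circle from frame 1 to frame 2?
(4.9, 0.0)

The blue circle was at (2.6, 11.6) in frame 1 and (7.5, 11.6) in frame 2.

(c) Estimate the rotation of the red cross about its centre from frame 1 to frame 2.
25° counter-clockwise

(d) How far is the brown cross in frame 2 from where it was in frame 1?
1.8

The brown cross moved from (1.8, 3.5) to (1.4, 1.7), a distance of √(0.4² + 1.8²) ≈ 1.8.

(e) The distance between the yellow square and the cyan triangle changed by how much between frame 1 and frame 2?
-0.6

Distance in frame 1: 12.7. Distance in frame 2: 12.1.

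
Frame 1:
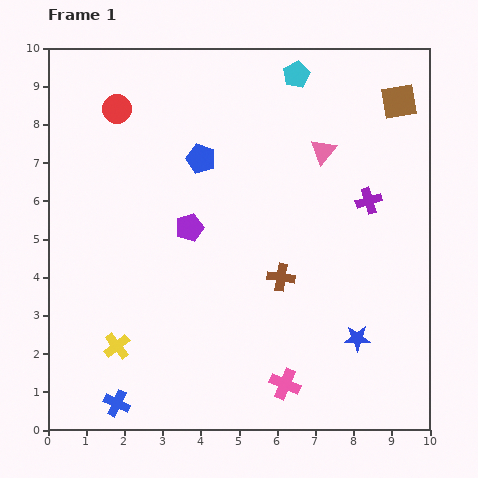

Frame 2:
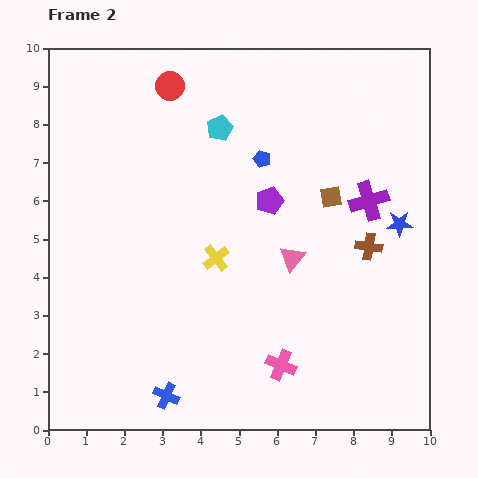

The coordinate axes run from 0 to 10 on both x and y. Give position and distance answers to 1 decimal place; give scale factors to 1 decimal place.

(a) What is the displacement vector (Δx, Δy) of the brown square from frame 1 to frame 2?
(-1.8, -2.5)

The brown square was at (9.2, 8.6) in frame 1 and (7.4, 6.1) in frame 2.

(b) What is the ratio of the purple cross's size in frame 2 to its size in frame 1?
1.5×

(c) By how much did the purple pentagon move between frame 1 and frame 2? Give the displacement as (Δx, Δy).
(2.1, 0.7)

The purple pentagon was at (3.7, 5.3) in frame 1 and (5.8, 6.0) in frame 2.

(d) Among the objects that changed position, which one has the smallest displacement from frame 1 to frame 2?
the pink cross

(moved 0.5)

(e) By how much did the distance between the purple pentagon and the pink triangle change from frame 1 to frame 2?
-2.4

Distance in frame 1: 4.0. Distance in frame 2: 1.6.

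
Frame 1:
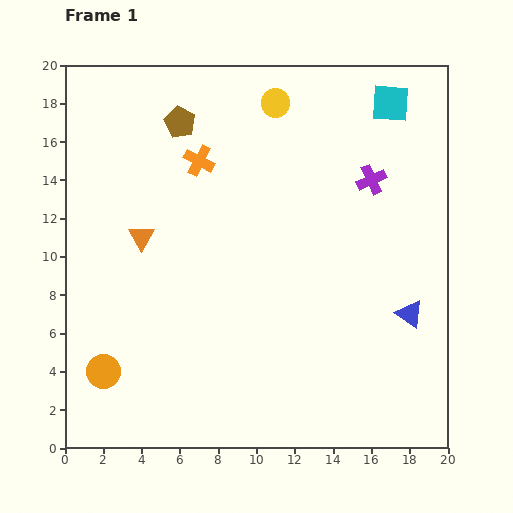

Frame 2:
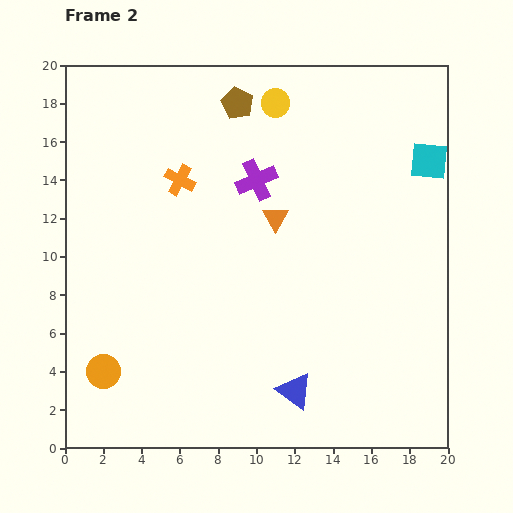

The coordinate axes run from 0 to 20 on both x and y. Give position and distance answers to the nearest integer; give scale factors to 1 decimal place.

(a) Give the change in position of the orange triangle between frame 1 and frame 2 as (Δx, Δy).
(7, 1)

The orange triangle was at (4, 11) in frame 1 and (11, 12) in frame 2.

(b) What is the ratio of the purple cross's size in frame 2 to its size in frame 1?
1.4×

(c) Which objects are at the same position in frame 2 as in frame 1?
the yellow circle, the orange circle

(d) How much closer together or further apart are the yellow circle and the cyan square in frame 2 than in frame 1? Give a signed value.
+3

Distance in frame 1: 6. Distance in frame 2: 9.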